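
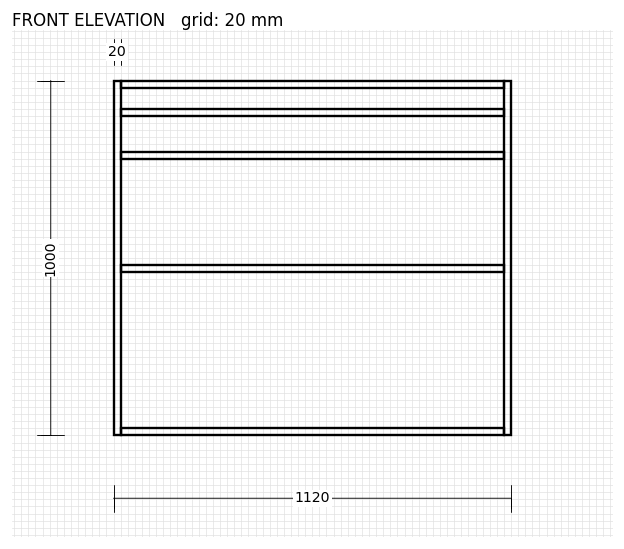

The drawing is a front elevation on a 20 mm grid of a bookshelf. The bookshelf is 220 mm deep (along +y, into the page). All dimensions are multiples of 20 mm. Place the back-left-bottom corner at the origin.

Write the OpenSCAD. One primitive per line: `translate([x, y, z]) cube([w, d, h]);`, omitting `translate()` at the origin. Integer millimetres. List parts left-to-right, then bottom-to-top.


cube([20, 220, 1000]);
translate([20, 0, 0]) cube([1080, 220, 20]);
translate([20, 0, 460]) cube([1080, 220, 20]);
translate([20, 0, 780]) cube([1080, 220, 20]);
translate([20, 0, 900]) cube([1080, 220, 20]);
translate([20, 0, 980]) cube([1080, 220, 20]);
translate([1100, 0, 0]) cube([20, 220, 1000]);


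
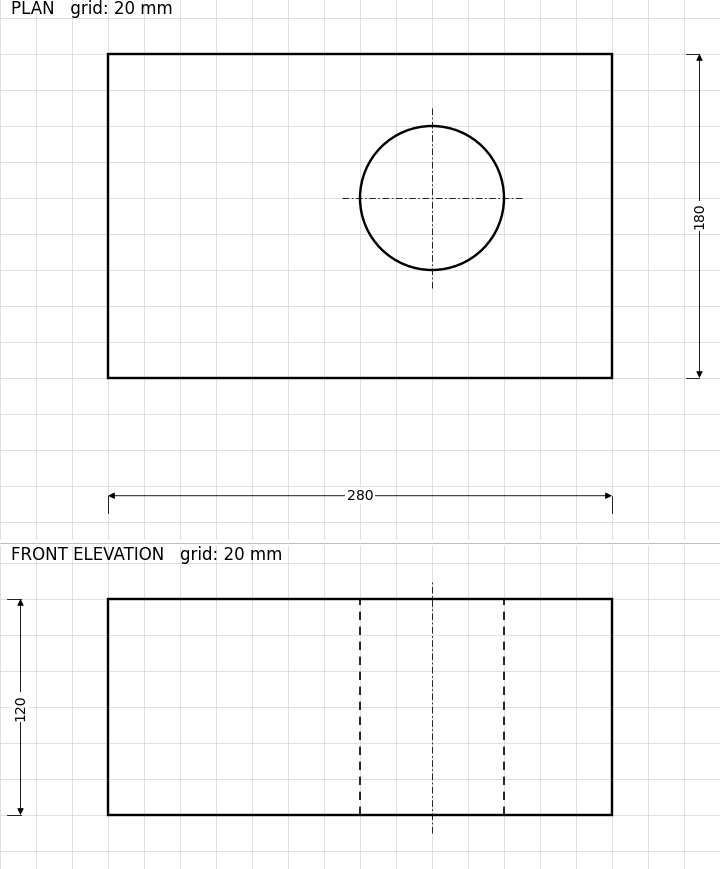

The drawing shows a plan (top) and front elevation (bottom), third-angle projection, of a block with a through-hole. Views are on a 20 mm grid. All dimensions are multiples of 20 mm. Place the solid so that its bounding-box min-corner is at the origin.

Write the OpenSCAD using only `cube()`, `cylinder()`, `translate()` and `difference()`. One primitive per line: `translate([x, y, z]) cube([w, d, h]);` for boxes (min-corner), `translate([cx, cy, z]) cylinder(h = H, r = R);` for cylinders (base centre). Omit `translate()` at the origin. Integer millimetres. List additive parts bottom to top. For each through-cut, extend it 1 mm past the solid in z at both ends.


difference() {
  cube([280, 180, 120]);
  translate([180, 100, -1]) cylinder(h = 122, r = 40);
}


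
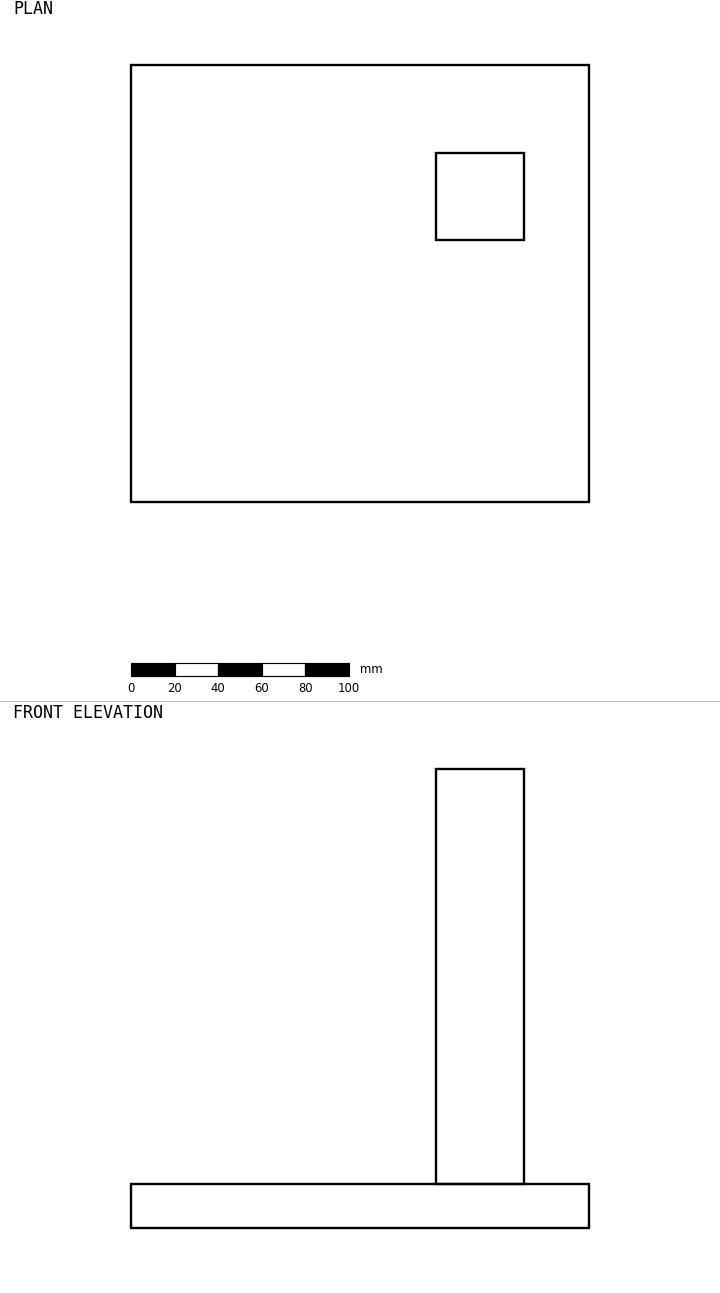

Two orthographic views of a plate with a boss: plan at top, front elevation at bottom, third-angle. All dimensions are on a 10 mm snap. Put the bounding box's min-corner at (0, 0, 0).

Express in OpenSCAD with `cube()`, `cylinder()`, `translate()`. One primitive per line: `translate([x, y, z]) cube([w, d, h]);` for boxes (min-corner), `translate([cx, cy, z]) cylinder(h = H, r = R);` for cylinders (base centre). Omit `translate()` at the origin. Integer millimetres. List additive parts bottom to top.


cube([210, 200, 20]);
translate([140, 120, 20]) cube([40, 40, 190]);


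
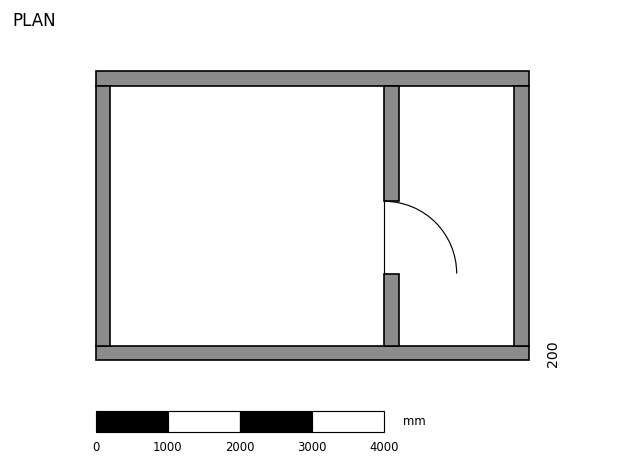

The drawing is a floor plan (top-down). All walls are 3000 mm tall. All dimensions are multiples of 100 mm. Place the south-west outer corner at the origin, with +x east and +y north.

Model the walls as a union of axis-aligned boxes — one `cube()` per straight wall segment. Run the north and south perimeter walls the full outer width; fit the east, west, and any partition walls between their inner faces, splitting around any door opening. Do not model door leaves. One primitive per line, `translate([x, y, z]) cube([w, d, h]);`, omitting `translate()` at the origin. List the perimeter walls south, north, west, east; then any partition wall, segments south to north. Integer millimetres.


cube([6000, 200, 3000]);
translate([0, 3800, 0]) cube([6000, 200, 3000]);
translate([0, 200, 0]) cube([200, 3600, 3000]);
translate([5800, 200, 0]) cube([200, 3600, 3000]);
translate([4000, 200, 0]) cube([200, 1000, 3000]);
translate([4000, 2200, 0]) cube([200, 1600, 3000]);


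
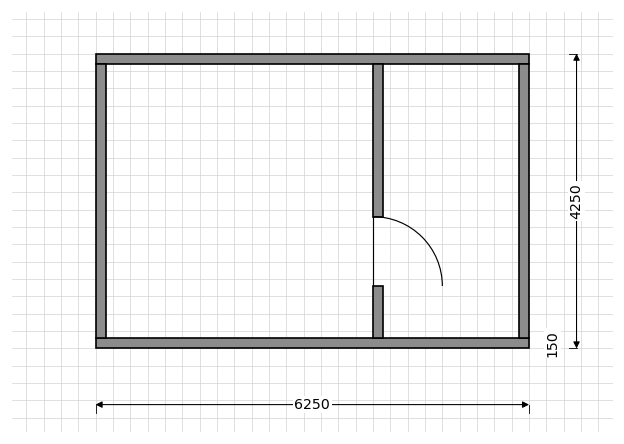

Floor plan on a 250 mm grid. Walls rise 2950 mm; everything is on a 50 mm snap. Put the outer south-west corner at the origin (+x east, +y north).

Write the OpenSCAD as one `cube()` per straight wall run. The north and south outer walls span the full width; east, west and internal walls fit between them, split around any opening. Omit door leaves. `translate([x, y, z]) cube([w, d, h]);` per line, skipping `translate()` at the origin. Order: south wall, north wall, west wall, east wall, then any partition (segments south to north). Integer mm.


cube([6250, 150, 2950]);
translate([0, 4100, 0]) cube([6250, 150, 2950]);
translate([0, 150, 0]) cube([150, 3950, 2950]);
translate([6100, 150, 0]) cube([150, 3950, 2950]);
translate([4000, 150, 0]) cube([150, 750, 2950]);
translate([4000, 1900, 0]) cube([150, 2200, 2950]);


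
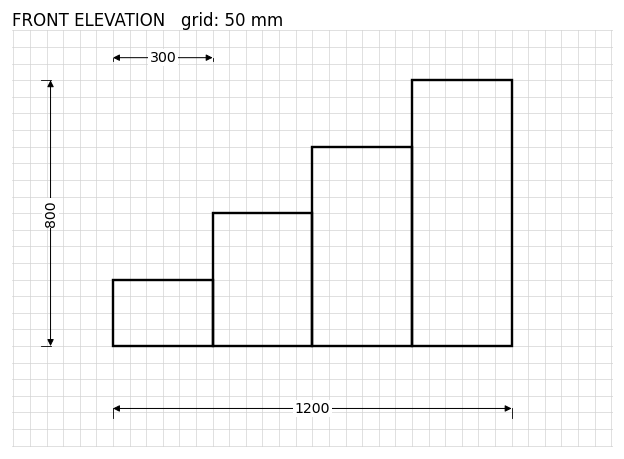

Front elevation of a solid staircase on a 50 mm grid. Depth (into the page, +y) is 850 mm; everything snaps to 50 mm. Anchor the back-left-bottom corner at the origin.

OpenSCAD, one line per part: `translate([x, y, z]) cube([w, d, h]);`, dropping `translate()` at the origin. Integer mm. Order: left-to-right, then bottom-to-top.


cube([300, 850, 200]);
translate([300, 0, 0]) cube([300, 850, 400]);
translate([600, 0, 0]) cube([300, 850, 600]);
translate([900, 0, 0]) cube([300, 850, 800]);


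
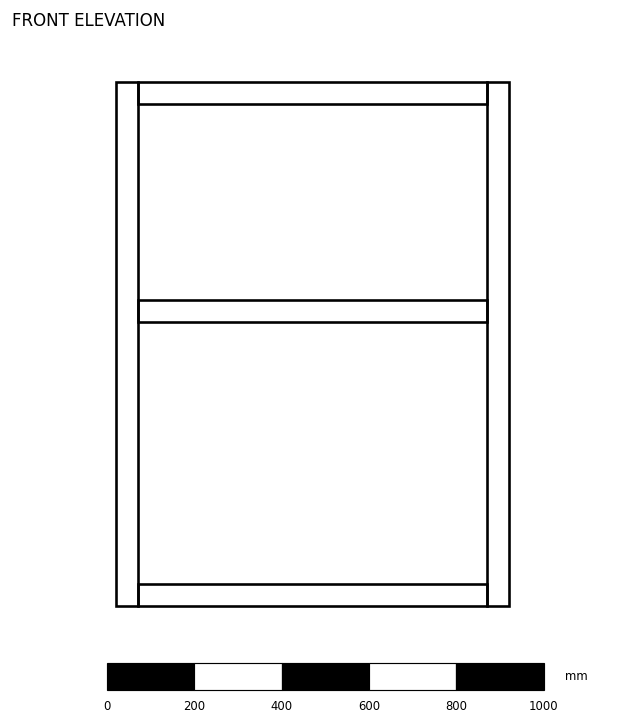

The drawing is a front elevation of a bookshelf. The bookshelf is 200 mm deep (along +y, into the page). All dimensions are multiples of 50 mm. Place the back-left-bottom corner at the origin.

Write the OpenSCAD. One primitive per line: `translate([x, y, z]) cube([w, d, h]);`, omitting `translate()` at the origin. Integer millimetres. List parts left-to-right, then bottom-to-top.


cube([50, 200, 1200]);
translate([50, 0, 0]) cube([800, 200, 50]);
translate([50, 0, 650]) cube([800, 200, 50]);
translate([50, 0, 1150]) cube([800, 200, 50]);
translate([850, 0, 0]) cube([50, 200, 1200]);


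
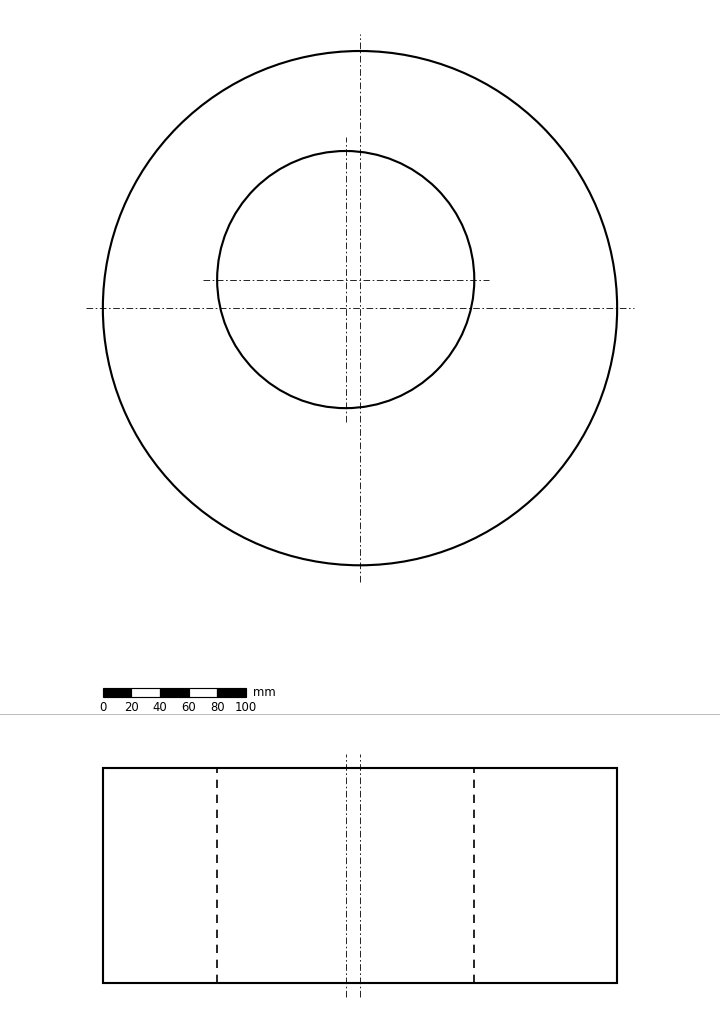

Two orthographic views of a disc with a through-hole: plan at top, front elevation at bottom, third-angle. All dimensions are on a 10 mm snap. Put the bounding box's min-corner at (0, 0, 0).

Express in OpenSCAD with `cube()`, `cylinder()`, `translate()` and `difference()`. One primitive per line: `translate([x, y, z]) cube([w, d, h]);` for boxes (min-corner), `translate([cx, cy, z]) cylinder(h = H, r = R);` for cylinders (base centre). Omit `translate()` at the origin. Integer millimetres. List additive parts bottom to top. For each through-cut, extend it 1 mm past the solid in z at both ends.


difference() {
  translate([180, 180, 0]) cylinder(h = 150, r = 180);
  translate([170, 200, -1]) cylinder(h = 152, r = 90);
}


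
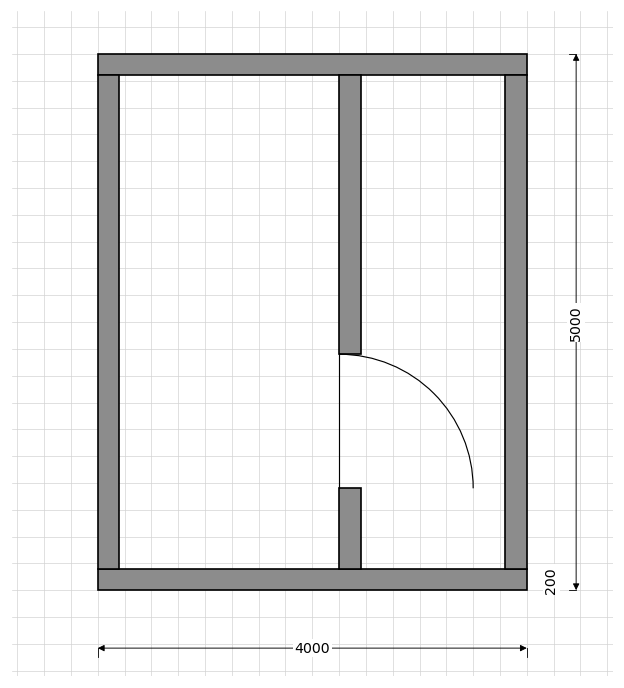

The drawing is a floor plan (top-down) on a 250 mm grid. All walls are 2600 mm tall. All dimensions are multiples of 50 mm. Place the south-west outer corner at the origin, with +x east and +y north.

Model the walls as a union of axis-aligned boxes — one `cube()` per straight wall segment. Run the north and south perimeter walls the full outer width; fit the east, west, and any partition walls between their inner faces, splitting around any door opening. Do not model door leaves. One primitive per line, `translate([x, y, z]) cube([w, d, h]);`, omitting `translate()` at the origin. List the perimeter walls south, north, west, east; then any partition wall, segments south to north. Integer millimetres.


cube([4000, 200, 2600]);
translate([0, 4800, 0]) cube([4000, 200, 2600]);
translate([0, 200, 0]) cube([200, 4600, 2600]);
translate([3800, 200, 0]) cube([200, 4600, 2600]);
translate([2250, 200, 0]) cube([200, 750, 2600]);
translate([2250, 2200, 0]) cube([200, 2600, 2600]);


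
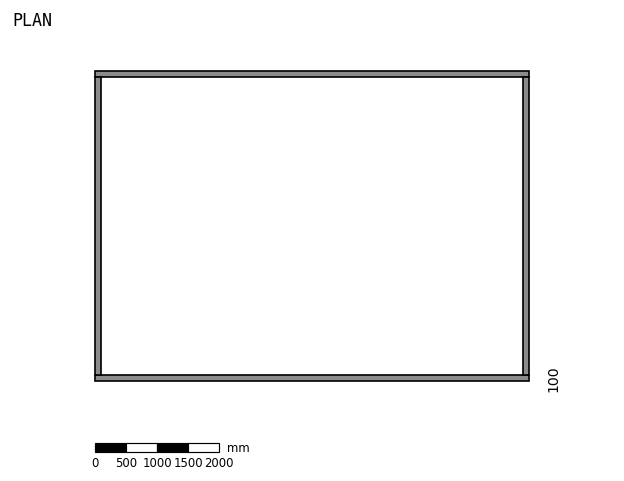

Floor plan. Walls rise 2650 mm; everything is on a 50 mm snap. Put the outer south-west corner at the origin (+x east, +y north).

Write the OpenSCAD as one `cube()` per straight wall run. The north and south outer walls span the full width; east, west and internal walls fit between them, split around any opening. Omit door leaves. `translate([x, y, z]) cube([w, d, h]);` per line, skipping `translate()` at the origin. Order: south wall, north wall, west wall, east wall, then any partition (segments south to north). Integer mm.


cube([7000, 100, 2650]);
translate([0, 4900, 0]) cube([7000, 100, 2650]);
translate([0, 100, 0]) cube([100, 4800, 2650]);
translate([6900, 100, 0]) cube([100, 4800, 2650]);


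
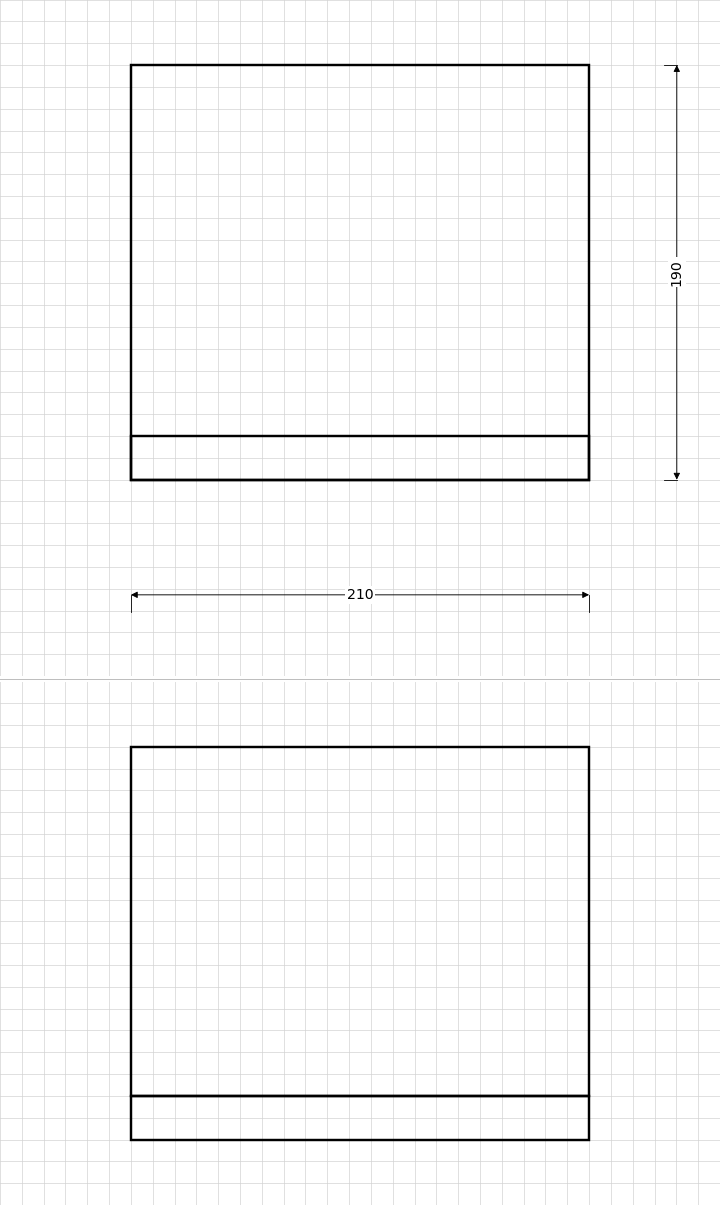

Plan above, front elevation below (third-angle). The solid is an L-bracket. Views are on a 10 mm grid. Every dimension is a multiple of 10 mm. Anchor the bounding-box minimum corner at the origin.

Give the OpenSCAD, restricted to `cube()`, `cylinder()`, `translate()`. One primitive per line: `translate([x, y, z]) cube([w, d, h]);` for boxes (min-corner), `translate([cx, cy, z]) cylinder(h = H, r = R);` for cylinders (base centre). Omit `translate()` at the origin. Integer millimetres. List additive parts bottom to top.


cube([210, 190, 20]);
translate([0, 0, 20]) cube([210, 20, 160]);


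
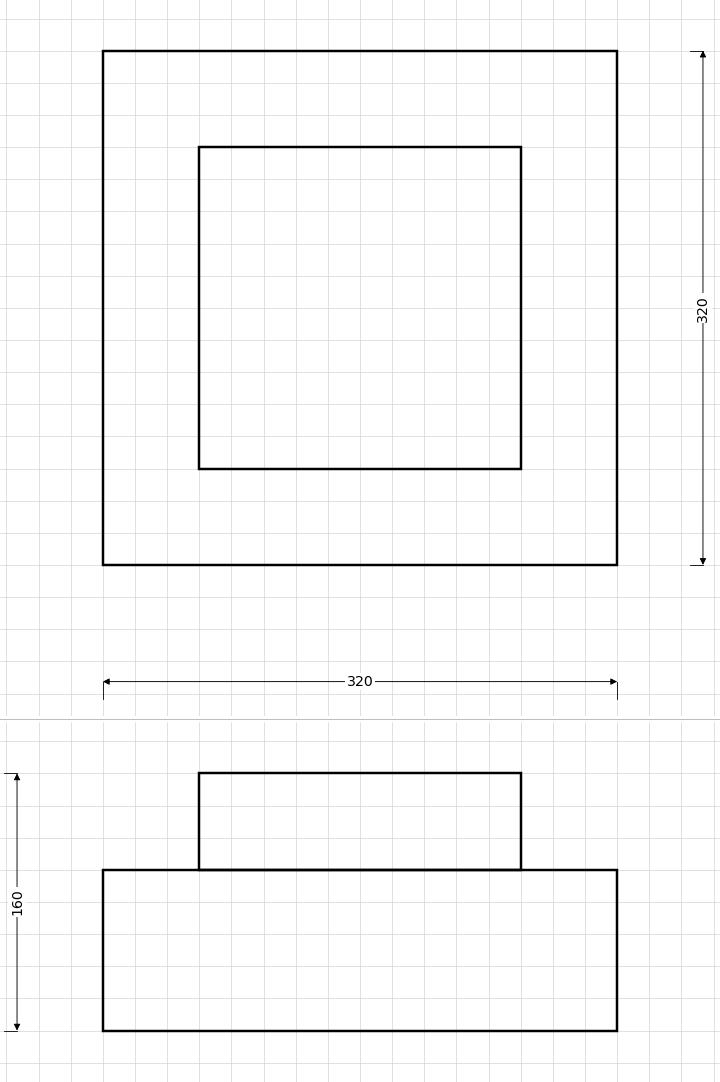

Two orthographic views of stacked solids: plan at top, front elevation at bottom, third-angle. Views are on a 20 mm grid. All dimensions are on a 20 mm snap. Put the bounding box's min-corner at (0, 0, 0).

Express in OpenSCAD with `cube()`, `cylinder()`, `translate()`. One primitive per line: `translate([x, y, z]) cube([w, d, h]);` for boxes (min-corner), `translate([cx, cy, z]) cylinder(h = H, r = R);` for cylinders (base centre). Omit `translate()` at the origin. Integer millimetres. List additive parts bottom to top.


cube([320, 320, 100]);
translate([60, 60, 100]) cube([200, 200, 60]);


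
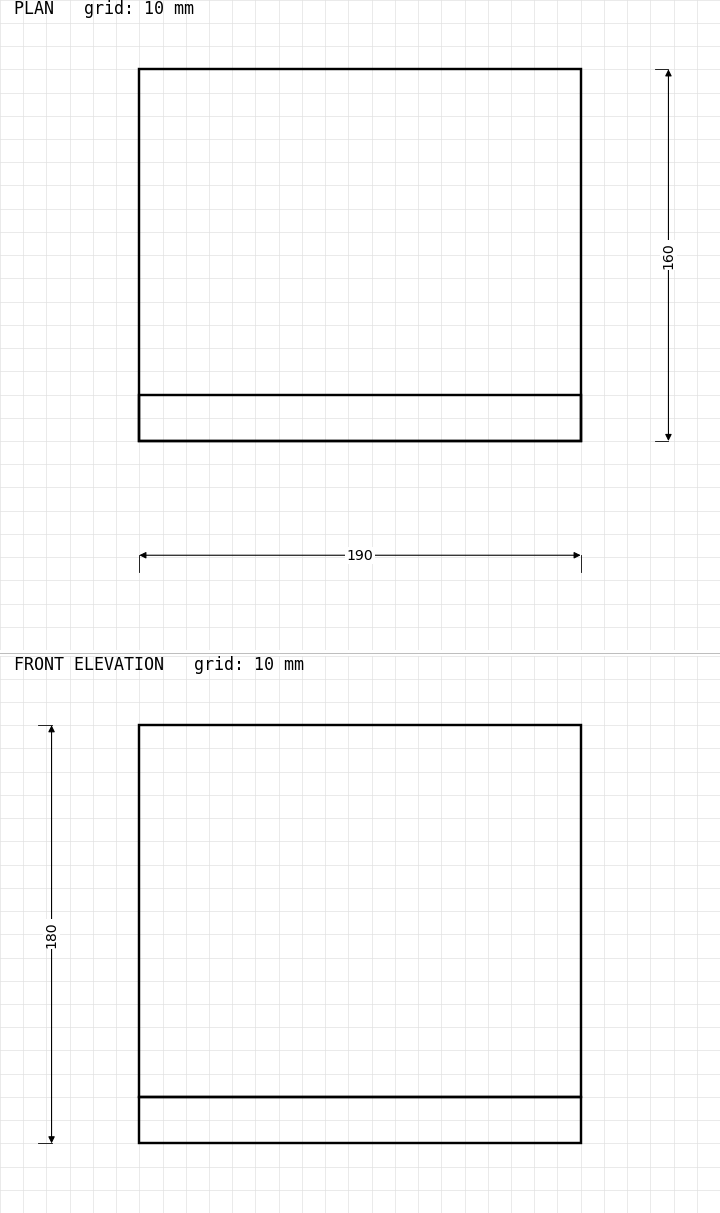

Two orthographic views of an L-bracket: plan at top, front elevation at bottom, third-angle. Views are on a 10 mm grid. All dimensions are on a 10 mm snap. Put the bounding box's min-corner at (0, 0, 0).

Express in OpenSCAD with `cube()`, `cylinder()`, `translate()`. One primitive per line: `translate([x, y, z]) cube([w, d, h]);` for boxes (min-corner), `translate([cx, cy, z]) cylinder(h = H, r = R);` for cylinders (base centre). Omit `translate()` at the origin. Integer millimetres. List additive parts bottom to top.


cube([190, 160, 20]);
translate([0, 0, 20]) cube([190, 20, 160]);


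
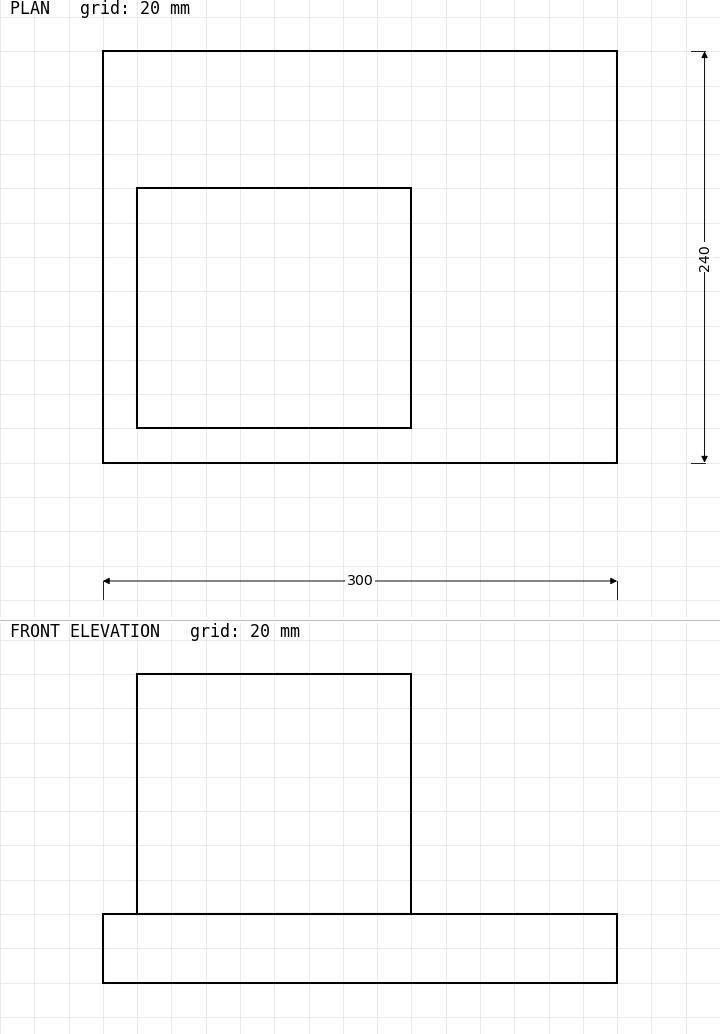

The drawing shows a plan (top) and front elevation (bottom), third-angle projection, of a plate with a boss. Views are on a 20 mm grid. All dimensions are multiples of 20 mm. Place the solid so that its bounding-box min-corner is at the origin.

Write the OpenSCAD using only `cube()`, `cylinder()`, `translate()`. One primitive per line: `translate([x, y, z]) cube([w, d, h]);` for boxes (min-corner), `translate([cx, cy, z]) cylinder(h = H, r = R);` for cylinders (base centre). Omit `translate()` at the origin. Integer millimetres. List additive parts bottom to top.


cube([300, 240, 40]);
translate([20, 20, 40]) cube([160, 140, 140]);


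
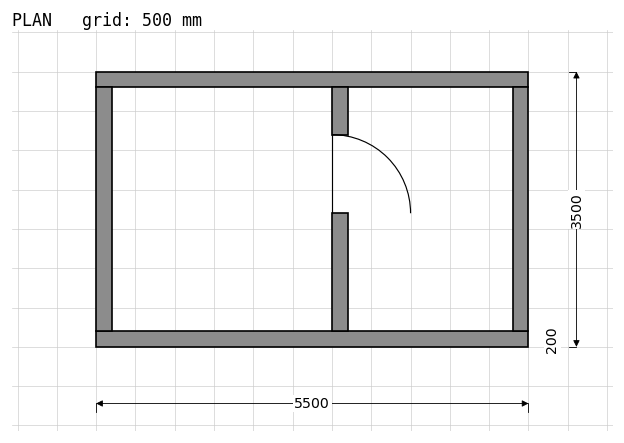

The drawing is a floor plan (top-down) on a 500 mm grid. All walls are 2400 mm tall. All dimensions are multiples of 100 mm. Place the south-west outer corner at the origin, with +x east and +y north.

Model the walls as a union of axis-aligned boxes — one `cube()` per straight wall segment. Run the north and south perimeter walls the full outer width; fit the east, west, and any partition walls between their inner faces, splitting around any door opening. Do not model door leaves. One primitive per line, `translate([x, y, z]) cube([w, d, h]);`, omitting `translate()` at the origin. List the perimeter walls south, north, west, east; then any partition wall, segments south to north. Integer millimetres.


cube([5500, 200, 2400]);
translate([0, 3300, 0]) cube([5500, 200, 2400]);
translate([0, 200, 0]) cube([200, 3100, 2400]);
translate([5300, 200, 0]) cube([200, 3100, 2400]);
translate([3000, 200, 0]) cube([200, 1500, 2400]);
translate([3000, 2700, 0]) cube([200, 600, 2400]);


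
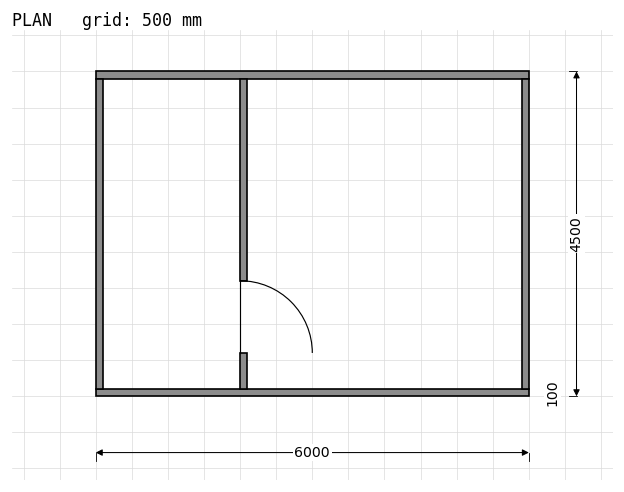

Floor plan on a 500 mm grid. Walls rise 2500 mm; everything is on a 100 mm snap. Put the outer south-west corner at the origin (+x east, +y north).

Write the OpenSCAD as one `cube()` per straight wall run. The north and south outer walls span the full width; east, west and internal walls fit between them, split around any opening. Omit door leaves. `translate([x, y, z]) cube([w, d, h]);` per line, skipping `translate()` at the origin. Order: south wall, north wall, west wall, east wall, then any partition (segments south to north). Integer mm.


cube([6000, 100, 2500]);
translate([0, 4400, 0]) cube([6000, 100, 2500]);
translate([0, 100, 0]) cube([100, 4300, 2500]);
translate([5900, 100, 0]) cube([100, 4300, 2500]);
translate([2000, 100, 0]) cube([100, 500, 2500]);
translate([2000, 1600, 0]) cube([100, 2800, 2500]);


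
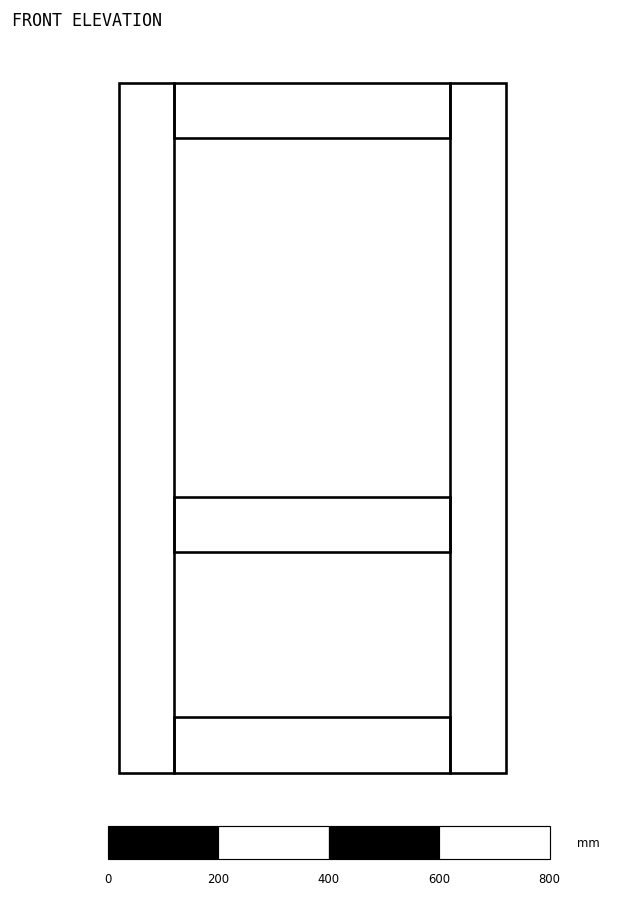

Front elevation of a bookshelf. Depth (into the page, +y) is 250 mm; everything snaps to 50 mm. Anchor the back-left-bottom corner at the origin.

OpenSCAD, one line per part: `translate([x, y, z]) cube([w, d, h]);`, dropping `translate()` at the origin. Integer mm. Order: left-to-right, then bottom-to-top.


cube([100, 250, 1250]);
translate([100, 0, 0]) cube([500, 250, 100]);
translate([100, 0, 400]) cube([500, 250, 100]);
translate([100, 0, 1150]) cube([500, 250, 100]);
translate([600, 0, 0]) cube([100, 250, 1250]);


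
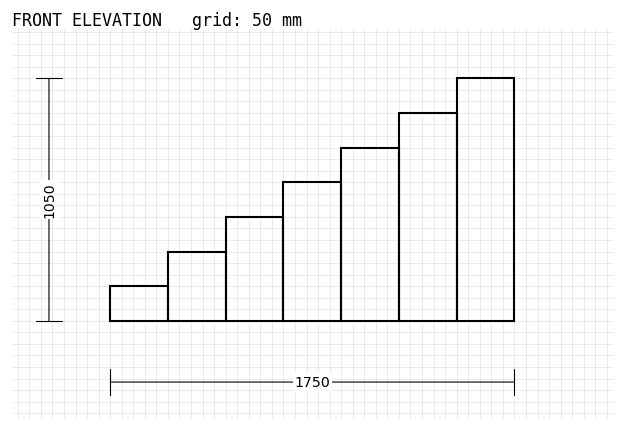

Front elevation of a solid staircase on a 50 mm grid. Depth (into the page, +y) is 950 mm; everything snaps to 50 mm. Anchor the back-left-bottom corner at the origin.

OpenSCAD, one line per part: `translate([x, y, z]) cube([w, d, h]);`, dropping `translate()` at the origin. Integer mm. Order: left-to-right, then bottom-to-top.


cube([250, 950, 150]);
translate([250, 0, 0]) cube([250, 950, 300]);
translate([500, 0, 0]) cube([250, 950, 450]);
translate([750, 0, 0]) cube([250, 950, 600]);
translate([1000, 0, 0]) cube([250, 950, 750]);
translate([1250, 0, 0]) cube([250, 950, 900]);
translate([1500, 0, 0]) cube([250, 950, 1050]);


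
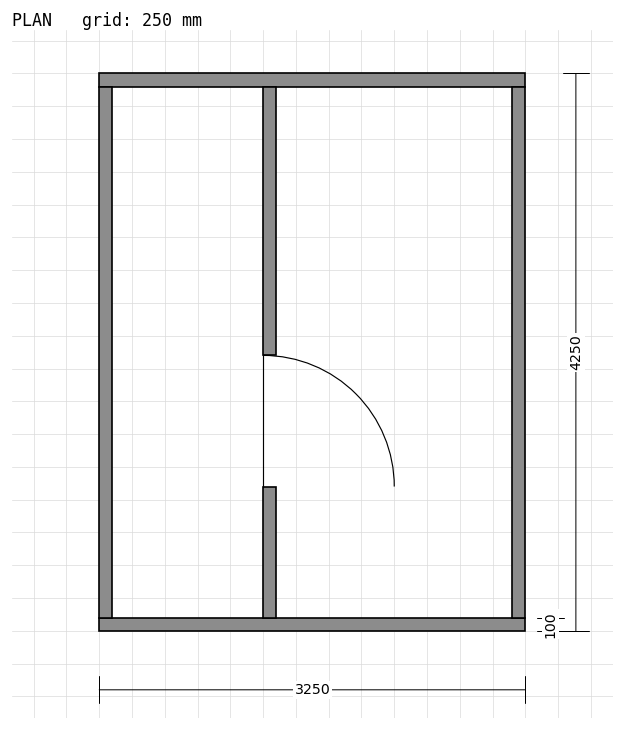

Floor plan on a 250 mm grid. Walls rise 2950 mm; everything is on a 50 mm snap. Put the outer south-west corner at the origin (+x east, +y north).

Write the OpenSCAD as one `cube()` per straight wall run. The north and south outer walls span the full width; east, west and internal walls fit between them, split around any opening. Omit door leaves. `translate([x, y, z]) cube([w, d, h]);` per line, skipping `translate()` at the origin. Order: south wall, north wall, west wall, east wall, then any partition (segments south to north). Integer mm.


cube([3250, 100, 2950]);
translate([0, 4150, 0]) cube([3250, 100, 2950]);
translate([0, 100, 0]) cube([100, 4050, 2950]);
translate([3150, 100, 0]) cube([100, 4050, 2950]);
translate([1250, 100, 0]) cube([100, 1000, 2950]);
translate([1250, 2100, 0]) cube([100, 2050, 2950]);


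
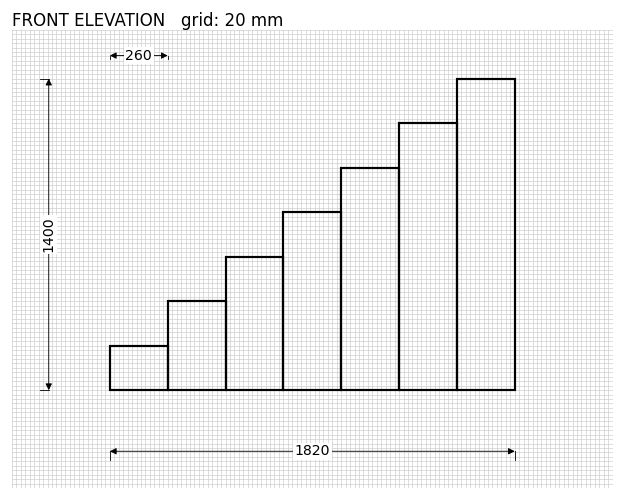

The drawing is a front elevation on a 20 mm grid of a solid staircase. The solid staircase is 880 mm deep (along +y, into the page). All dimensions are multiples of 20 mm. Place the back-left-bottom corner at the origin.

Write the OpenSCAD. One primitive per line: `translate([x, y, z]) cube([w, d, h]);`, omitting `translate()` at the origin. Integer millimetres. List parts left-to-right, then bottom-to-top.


cube([260, 880, 200]);
translate([260, 0, 0]) cube([260, 880, 400]);
translate([520, 0, 0]) cube([260, 880, 600]);
translate([780, 0, 0]) cube([260, 880, 800]);
translate([1040, 0, 0]) cube([260, 880, 1000]);
translate([1300, 0, 0]) cube([260, 880, 1200]);
translate([1560, 0, 0]) cube([260, 880, 1400]);


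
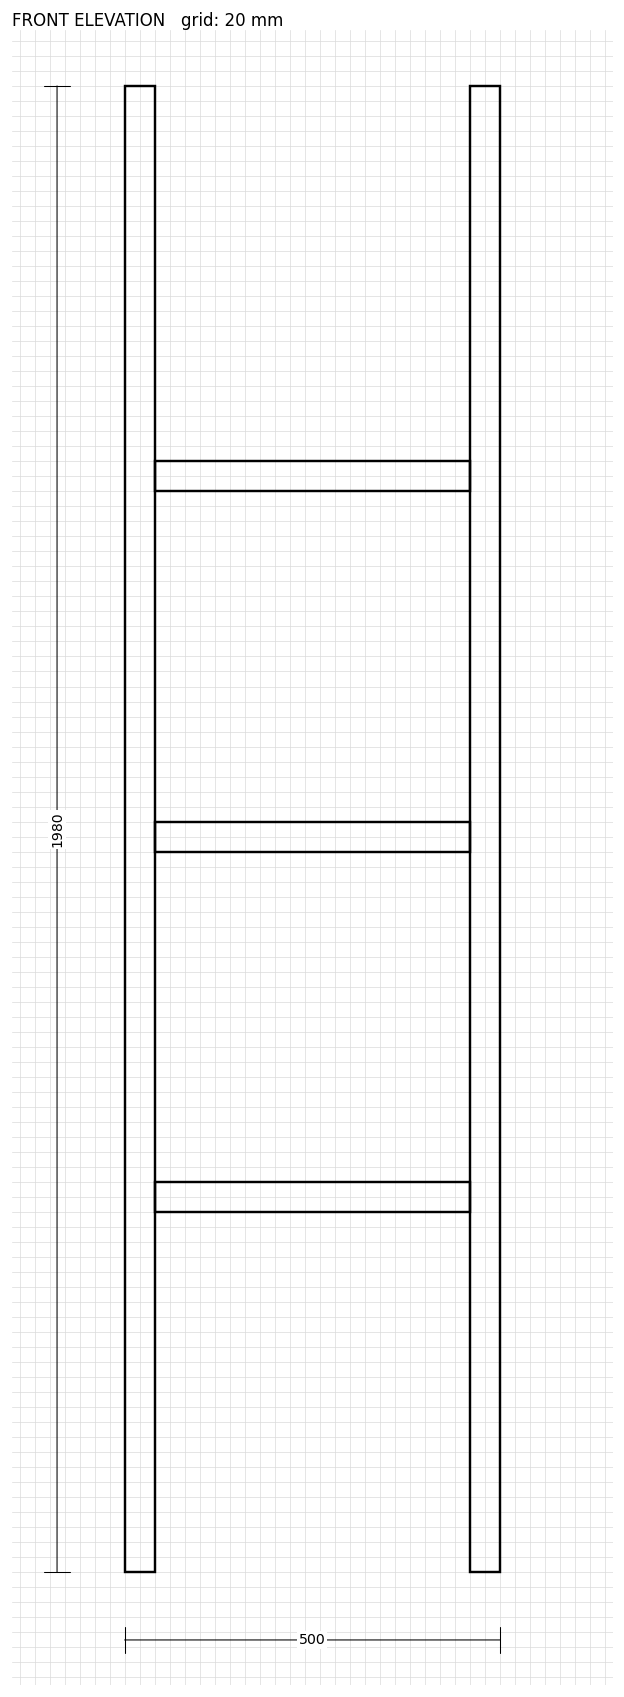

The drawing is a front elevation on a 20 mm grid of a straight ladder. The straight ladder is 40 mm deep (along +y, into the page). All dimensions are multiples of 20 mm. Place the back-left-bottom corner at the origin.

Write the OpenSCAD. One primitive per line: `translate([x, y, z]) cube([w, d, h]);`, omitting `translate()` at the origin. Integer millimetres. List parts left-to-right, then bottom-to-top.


cube([40, 40, 1980]);
translate([40, 0, 480]) cube([420, 40, 40]);
translate([40, 0, 960]) cube([420, 40, 40]);
translate([40, 0, 1440]) cube([420, 40, 40]);
translate([460, 0, 0]) cube([40, 40, 1980]);


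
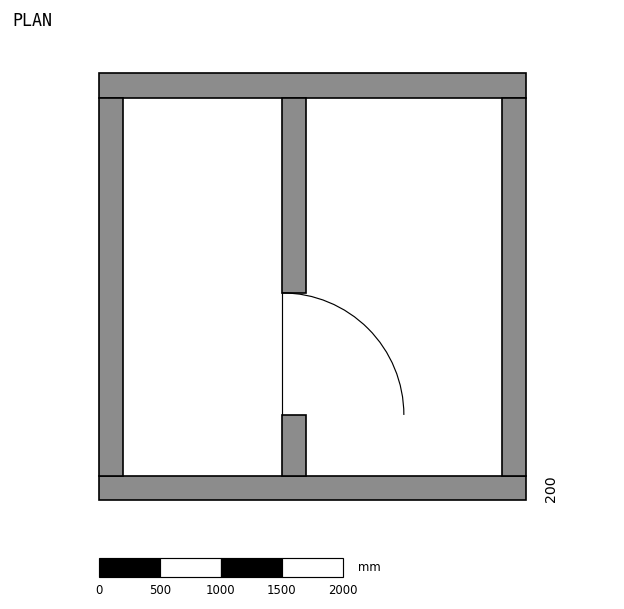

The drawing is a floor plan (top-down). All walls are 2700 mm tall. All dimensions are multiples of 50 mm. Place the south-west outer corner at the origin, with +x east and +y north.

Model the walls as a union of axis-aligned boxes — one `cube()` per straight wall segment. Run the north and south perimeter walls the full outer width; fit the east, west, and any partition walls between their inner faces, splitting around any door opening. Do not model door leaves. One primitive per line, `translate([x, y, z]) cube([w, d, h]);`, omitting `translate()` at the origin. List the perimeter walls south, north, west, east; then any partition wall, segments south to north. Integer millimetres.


cube([3500, 200, 2700]);
translate([0, 3300, 0]) cube([3500, 200, 2700]);
translate([0, 200, 0]) cube([200, 3100, 2700]);
translate([3300, 200, 0]) cube([200, 3100, 2700]);
translate([1500, 200, 0]) cube([200, 500, 2700]);
translate([1500, 1700, 0]) cube([200, 1600, 2700]);


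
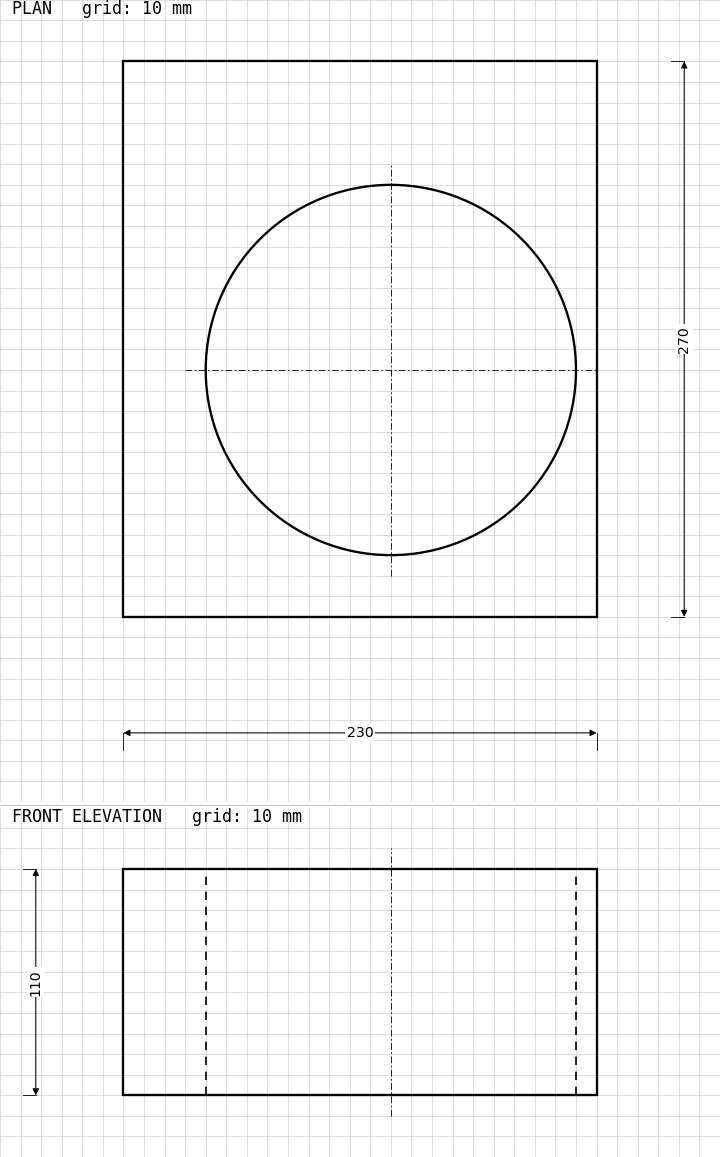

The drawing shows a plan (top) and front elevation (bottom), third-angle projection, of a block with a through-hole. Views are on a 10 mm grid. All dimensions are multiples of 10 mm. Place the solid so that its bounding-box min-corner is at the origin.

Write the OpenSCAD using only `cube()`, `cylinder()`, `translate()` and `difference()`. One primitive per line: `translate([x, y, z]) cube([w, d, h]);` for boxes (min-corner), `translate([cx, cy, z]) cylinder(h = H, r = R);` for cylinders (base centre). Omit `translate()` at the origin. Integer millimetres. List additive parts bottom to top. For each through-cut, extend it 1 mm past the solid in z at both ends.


difference() {
  cube([230, 270, 110]);
  translate([130, 120, -1]) cylinder(h = 112, r = 90);
}


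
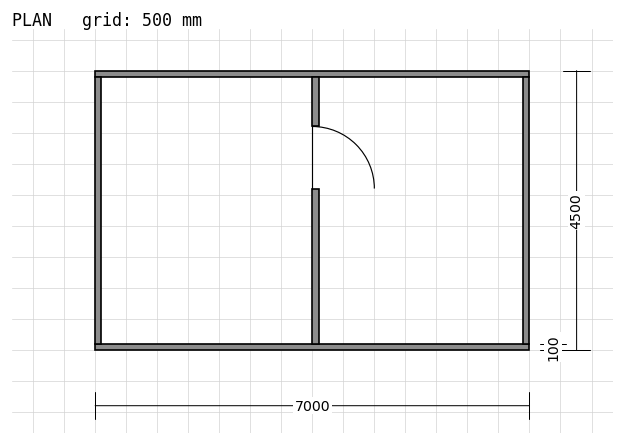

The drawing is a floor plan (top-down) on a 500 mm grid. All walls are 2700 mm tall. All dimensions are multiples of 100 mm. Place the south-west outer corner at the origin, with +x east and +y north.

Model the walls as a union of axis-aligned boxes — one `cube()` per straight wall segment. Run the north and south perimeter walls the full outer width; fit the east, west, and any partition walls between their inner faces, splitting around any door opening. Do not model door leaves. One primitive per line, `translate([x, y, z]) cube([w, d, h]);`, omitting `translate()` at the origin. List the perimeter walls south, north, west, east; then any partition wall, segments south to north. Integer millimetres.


cube([7000, 100, 2700]);
translate([0, 4400, 0]) cube([7000, 100, 2700]);
translate([0, 100, 0]) cube([100, 4300, 2700]);
translate([6900, 100, 0]) cube([100, 4300, 2700]);
translate([3500, 100, 0]) cube([100, 2500, 2700]);
translate([3500, 3600, 0]) cube([100, 800, 2700]);


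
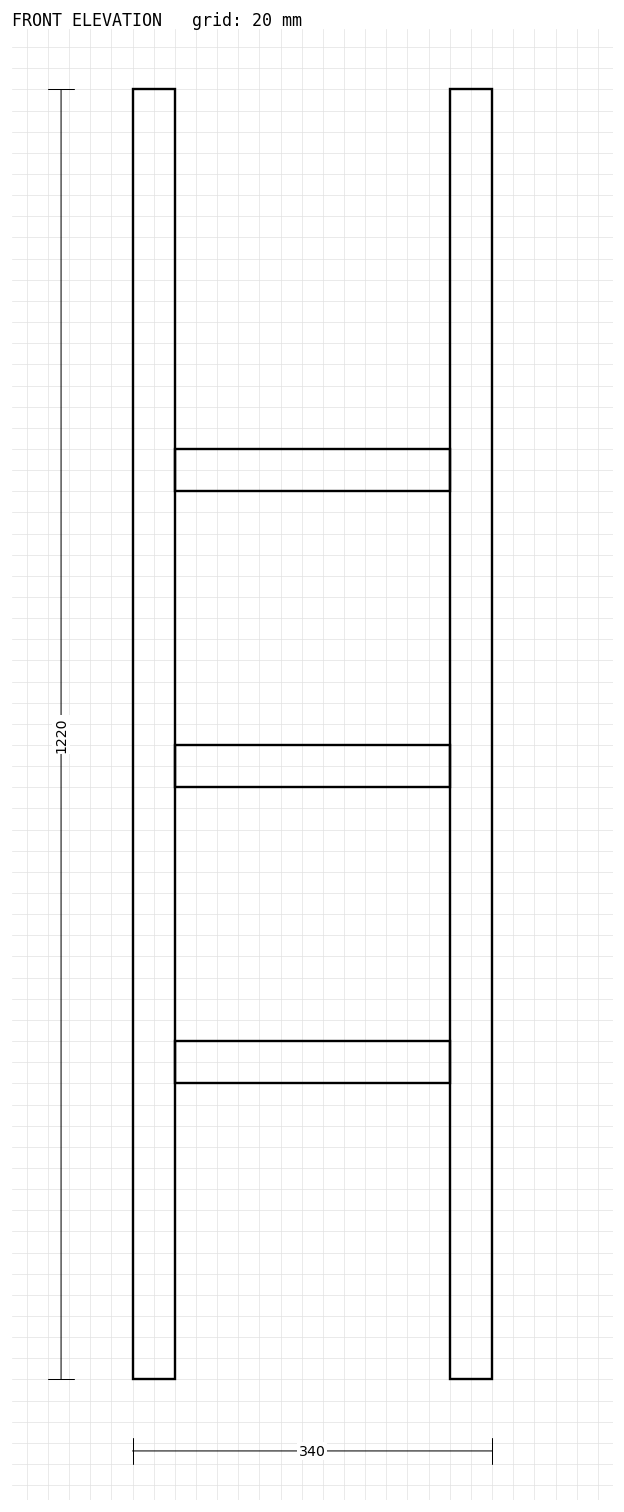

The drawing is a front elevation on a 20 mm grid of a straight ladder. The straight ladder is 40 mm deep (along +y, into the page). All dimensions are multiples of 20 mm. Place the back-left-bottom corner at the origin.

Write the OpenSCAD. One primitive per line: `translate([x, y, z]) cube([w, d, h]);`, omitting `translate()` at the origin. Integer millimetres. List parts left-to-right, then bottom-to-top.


cube([40, 40, 1220]);
translate([40, 0, 280]) cube([260, 40, 40]);
translate([40, 0, 560]) cube([260, 40, 40]);
translate([40, 0, 840]) cube([260, 40, 40]);
translate([300, 0, 0]) cube([40, 40, 1220]);


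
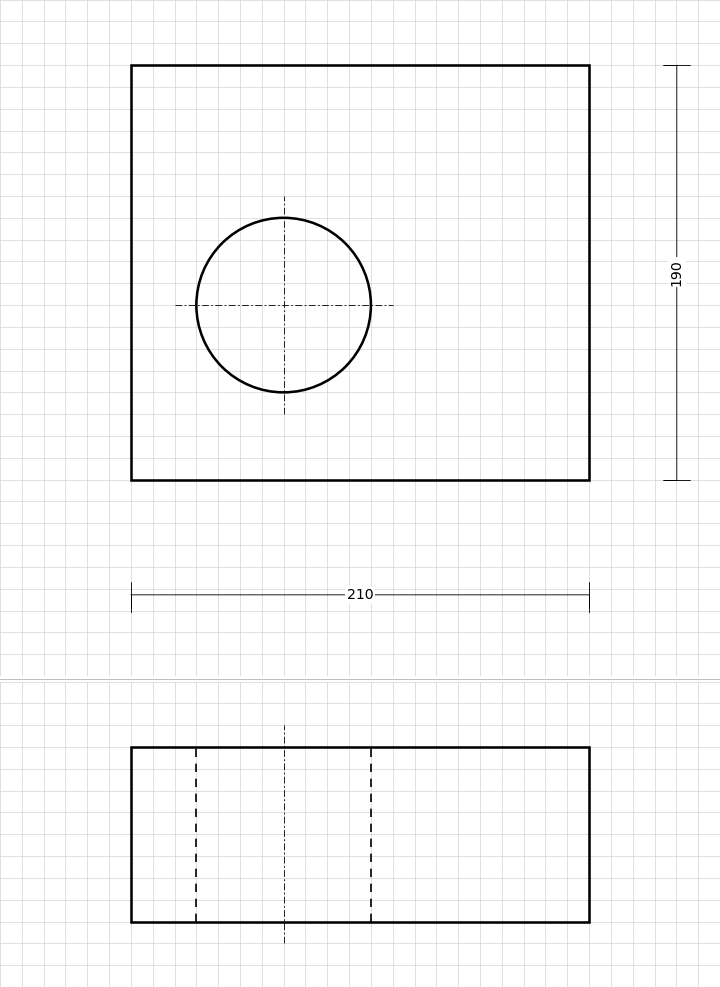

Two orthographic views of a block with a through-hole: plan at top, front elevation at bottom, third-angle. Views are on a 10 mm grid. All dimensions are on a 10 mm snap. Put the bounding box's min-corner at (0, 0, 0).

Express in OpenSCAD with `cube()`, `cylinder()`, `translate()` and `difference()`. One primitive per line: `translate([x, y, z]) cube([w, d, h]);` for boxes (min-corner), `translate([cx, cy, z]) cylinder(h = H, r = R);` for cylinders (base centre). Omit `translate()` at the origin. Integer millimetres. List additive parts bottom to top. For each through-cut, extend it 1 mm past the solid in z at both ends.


difference() {
  cube([210, 190, 80]);
  translate([70, 80, -1]) cylinder(h = 82, r = 40);
}


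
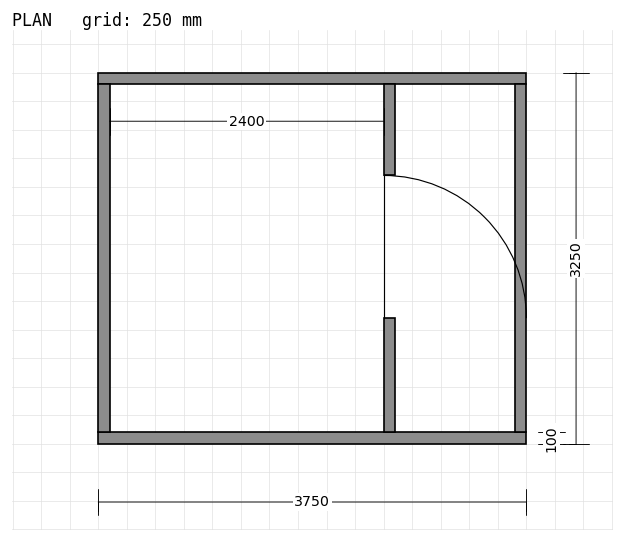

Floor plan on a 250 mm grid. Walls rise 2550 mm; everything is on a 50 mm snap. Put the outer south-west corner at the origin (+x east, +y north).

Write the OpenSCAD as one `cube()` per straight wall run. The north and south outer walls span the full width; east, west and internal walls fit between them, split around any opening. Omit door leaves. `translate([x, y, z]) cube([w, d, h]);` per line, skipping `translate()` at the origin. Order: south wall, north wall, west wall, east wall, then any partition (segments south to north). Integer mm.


cube([3750, 100, 2550]);
translate([0, 3150, 0]) cube([3750, 100, 2550]);
translate([0, 100, 0]) cube([100, 3050, 2550]);
translate([3650, 100, 0]) cube([100, 3050, 2550]);
translate([2500, 100, 0]) cube([100, 1000, 2550]);
translate([2500, 2350, 0]) cube([100, 800, 2550]);


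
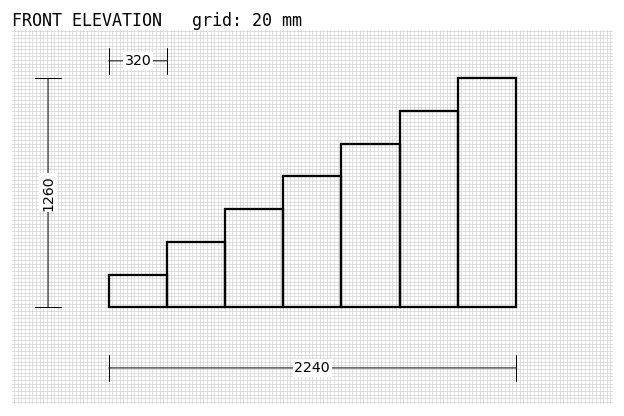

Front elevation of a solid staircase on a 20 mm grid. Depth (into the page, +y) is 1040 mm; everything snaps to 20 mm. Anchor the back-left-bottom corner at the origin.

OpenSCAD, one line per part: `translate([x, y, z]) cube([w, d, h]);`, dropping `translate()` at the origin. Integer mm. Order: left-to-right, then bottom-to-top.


cube([320, 1040, 180]);
translate([320, 0, 0]) cube([320, 1040, 360]);
translate([640, 0, 0]) cube([320, 1040, 540]);
translate([960, 0, 0]) cube([320, 1040, 720]);
translate([1280, 0, 0]) cube([320, 1040, 900]);
translate([1600, 0, 0]) cube([320, 1040, 1080]);
translate([1920, 0, 0]) cube([320, 1040, 1260]);


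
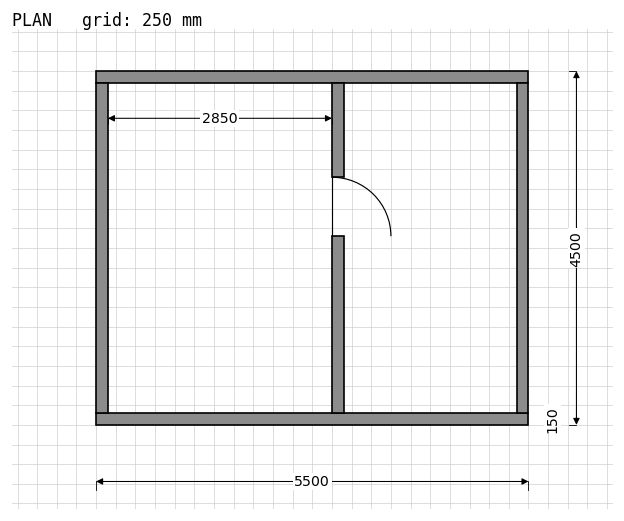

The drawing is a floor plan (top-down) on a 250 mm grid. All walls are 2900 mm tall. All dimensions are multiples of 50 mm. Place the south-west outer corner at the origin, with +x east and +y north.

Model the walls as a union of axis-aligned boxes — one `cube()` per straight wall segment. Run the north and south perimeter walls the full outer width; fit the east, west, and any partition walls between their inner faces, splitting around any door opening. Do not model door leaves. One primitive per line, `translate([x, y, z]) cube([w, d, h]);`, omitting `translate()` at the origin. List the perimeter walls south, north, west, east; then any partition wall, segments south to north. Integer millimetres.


cube([5500, 150, 2900]);
translate([0, 4350, 0]) cube([5500, 150, 2900]);
translate([0, 150, 0]) cube([150, 4200, 2900]);
translate([5350, 150, 0]) cube([150, 4200, 2900]);
translate([3000, 150, 0]) cube([150, 2250, 2900]);
translate([3000, 3150, 0]) cube([150, 1200, 2900]);


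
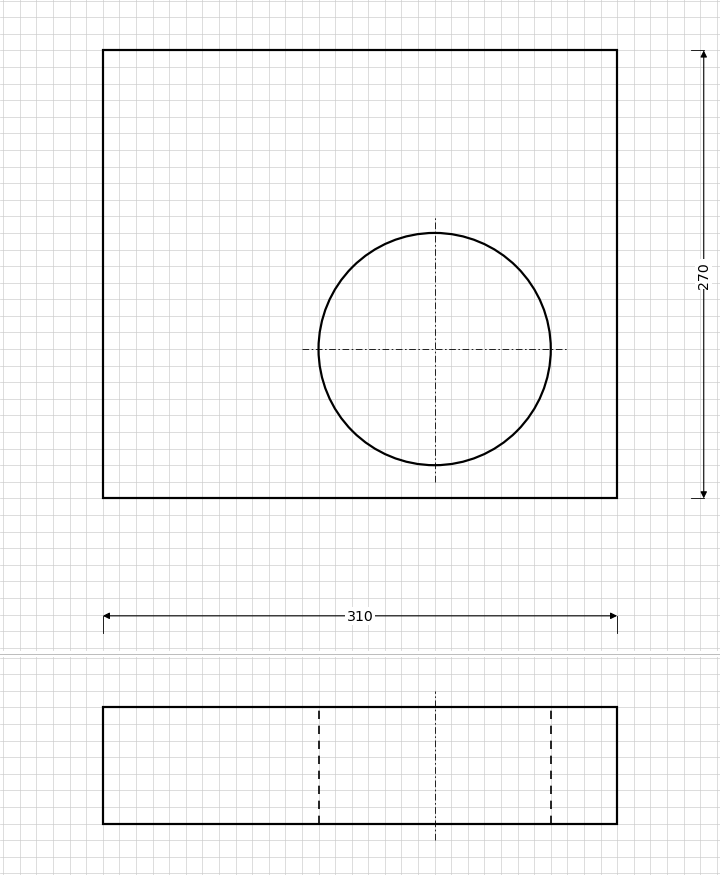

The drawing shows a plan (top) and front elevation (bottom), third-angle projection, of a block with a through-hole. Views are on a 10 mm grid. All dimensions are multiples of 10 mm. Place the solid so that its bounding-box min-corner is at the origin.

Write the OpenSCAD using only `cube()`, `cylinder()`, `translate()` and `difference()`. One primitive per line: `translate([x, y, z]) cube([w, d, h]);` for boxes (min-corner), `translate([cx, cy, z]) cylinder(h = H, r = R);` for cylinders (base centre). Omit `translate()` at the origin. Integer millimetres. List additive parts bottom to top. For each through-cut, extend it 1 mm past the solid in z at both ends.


difference() {
  cube([310, 270, 70]);
  translate([200, 90, -1]) cylinder(h = 72, r = 70);
}


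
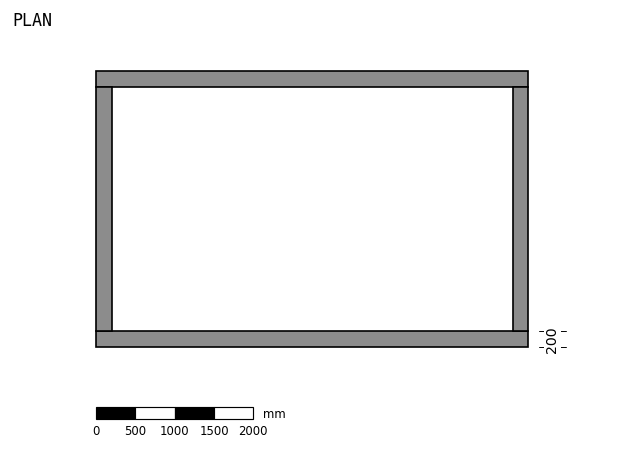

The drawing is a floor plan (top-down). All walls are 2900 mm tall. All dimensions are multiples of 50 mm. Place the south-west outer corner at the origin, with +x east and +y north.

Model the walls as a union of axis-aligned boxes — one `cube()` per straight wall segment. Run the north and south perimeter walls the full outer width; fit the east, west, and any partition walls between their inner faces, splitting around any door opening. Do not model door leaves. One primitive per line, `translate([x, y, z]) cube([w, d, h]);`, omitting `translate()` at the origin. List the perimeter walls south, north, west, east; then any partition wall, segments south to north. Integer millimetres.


cube([5500, 200, 2900]);
translate([0, 3300, 0]) cube([5500, 200, 2900]);
translate([0, 200, 0]) cube([200, 3100, 2900]);
translate([5300, 200, 0]) cube([200, 3100, 2900]);


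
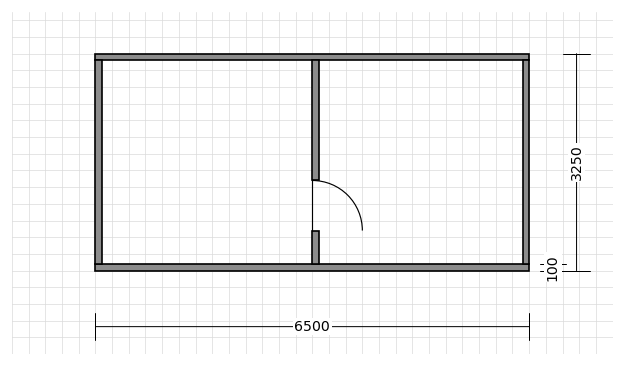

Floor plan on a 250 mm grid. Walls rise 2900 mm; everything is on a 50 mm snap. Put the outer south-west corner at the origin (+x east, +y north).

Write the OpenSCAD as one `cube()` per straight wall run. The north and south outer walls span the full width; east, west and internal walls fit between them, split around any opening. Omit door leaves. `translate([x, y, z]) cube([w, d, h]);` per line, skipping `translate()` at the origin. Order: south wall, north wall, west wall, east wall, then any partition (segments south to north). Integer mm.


cube([6500, 100, 2900]);
translate([0, 3150, 0]) cube([6500, 100, 2900]);
translate([0, 100, 0]) cube([100, 3050, 2900]);
translate([6400, 100, 0]) cube([100, 3050, 2900]);
translate([3250, 100, 0]) cube([100, 500, 2900]);
translate([3250, 1350, 0]) cube([100, 1800, 2900]);


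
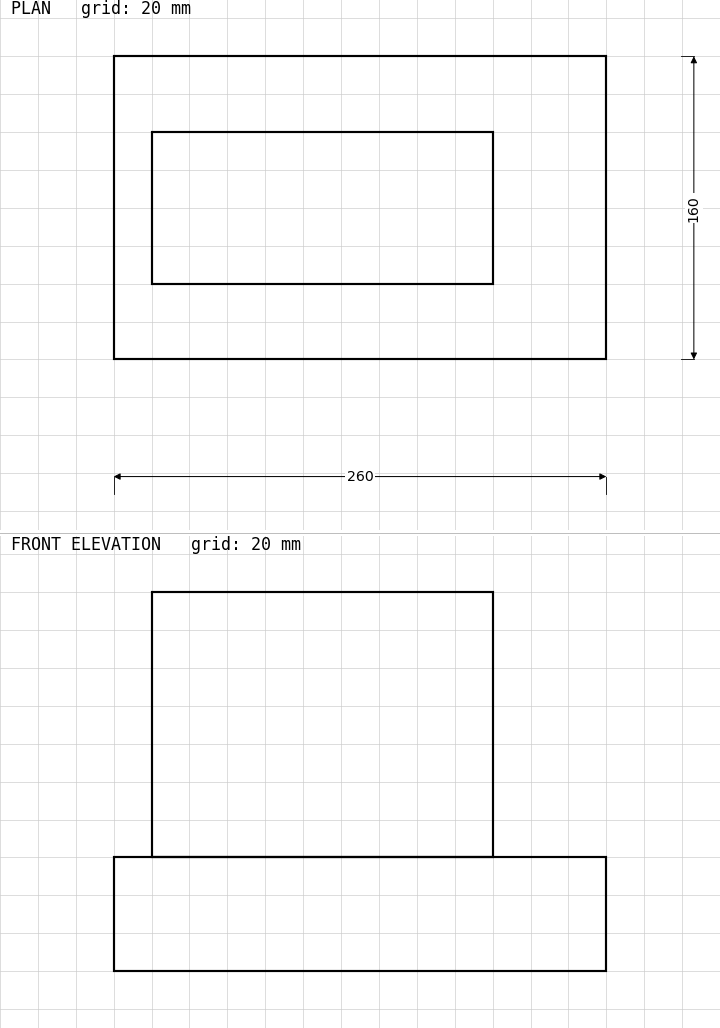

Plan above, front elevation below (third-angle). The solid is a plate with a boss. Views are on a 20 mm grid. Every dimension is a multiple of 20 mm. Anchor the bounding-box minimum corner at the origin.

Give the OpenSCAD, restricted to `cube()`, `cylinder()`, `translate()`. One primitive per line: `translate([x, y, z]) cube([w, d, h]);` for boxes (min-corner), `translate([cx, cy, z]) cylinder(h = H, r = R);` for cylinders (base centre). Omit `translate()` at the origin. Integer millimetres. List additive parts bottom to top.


cube([260, 160, 60]);
translate([20, 40, 60]) cube([180, 80, 140]);


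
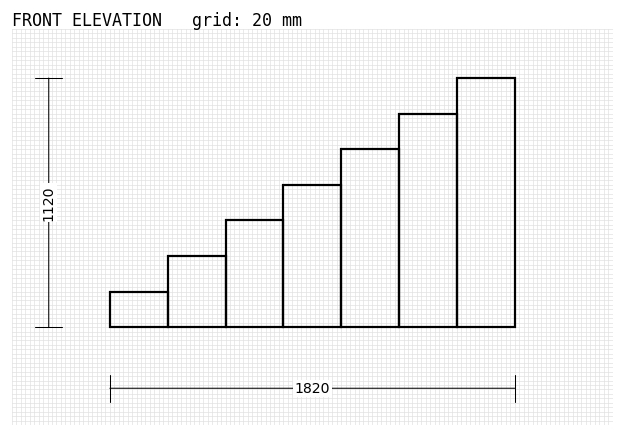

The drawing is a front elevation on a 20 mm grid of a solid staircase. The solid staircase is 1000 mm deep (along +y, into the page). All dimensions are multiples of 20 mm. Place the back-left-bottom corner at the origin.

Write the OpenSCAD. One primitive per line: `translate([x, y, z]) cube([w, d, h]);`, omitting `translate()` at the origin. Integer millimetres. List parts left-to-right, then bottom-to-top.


cube([260, 1000, 160]);
translate([260, 0, 0]) cube([260, 1000, 320]);
translate([520, 0, 0]) cube([260, 1000, 480]);
translate([780, 0, 0]) cube([260, 1000, 640]);
translate([1040, 0, 0]) cube([260, 1000, 800]);
translate([1300, 0, 0]) cube([260, 1000, 960]);
translate([1560, 0, 0]) cube([260, 1000, 1120]);


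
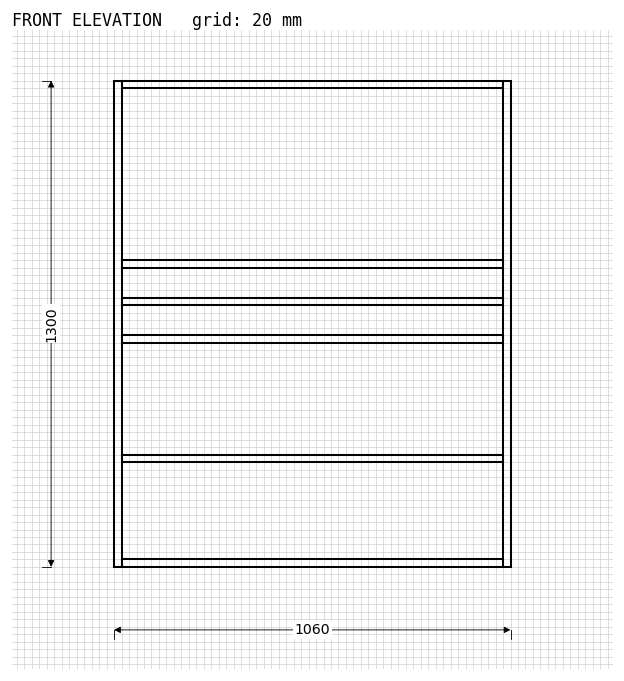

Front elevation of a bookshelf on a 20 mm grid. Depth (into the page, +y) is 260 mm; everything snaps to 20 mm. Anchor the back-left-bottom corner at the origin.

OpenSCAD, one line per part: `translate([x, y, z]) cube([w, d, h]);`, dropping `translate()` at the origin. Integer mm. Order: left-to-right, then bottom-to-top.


cube([20, 260, 1300]);
translate([20, 0, 0]) cube([1020, 260, 20]);
translate([20, 0, 280]) cube([1020, 260, 20]);
translate([20, 0, 600]) cube([1020, 260, 20]);
translate([20, 0, 700]) cube([1020, 260, 20]);
translate([20, 0, 800]) cube([1020, 260, 20]);
translate([20, 0, 1280]) cube([1020, 260, 20]);
translate([1040, 0, 0]) cube([20, 260, 1300]);


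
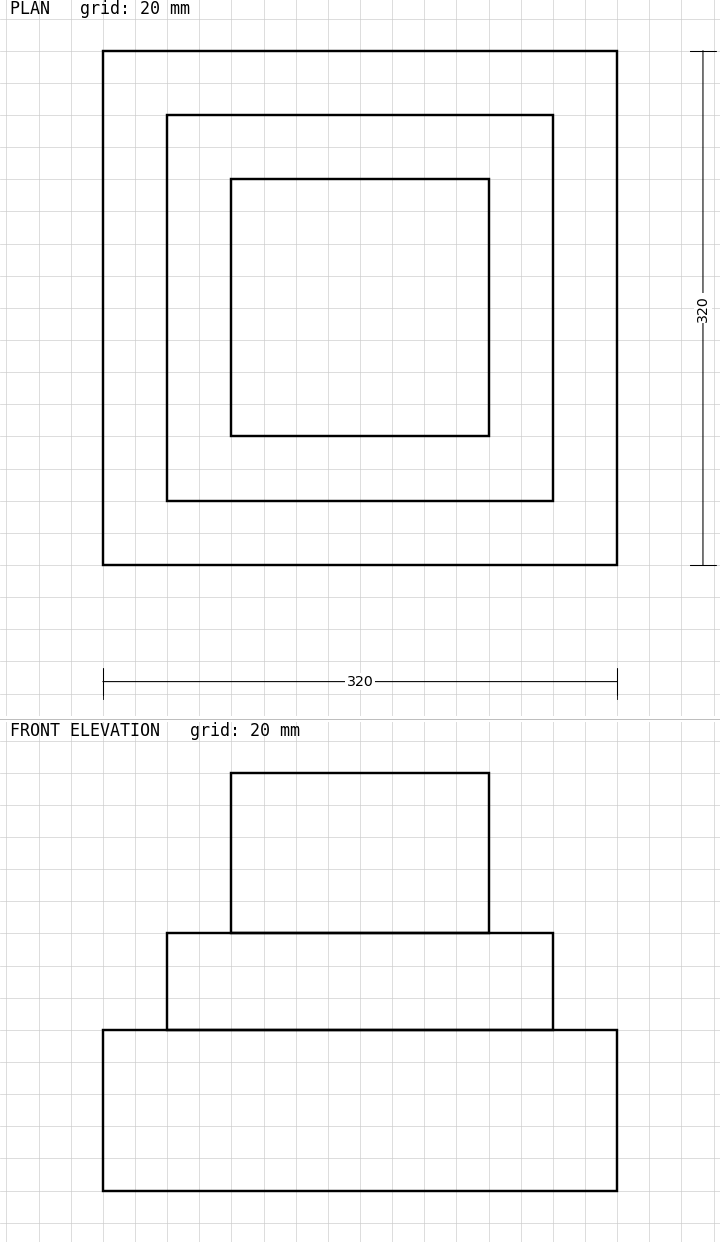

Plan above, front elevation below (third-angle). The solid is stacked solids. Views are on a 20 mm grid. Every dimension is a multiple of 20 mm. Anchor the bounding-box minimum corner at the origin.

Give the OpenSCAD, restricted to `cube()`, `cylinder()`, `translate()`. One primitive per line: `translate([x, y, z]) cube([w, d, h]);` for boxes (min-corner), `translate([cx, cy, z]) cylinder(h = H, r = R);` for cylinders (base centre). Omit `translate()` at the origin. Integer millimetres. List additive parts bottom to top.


cube([320, 320, 100]);
translate([40, 40, 100]) cube([240, 240, 60]);
translate([80, 80, 160]) cube([160, 160, 100]);


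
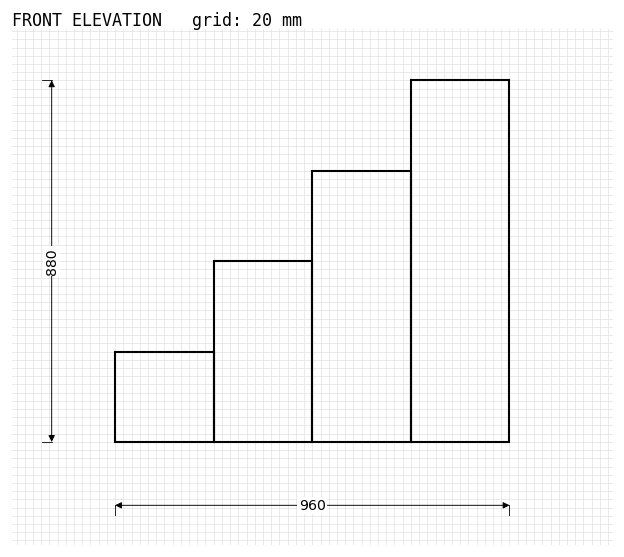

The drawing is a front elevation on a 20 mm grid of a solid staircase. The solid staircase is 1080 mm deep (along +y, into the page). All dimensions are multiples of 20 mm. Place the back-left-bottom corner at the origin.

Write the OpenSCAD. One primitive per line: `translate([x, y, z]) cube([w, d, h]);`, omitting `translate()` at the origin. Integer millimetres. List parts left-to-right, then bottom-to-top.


cube([240, 1080, 220]);
translate([240, 0, 0]) cube([240, 1080, 440]);
translate([480, 0, 0]) cube([240, 1080, 660]);
translate([720, 0, 0]) cube([240, 1080, 880]);


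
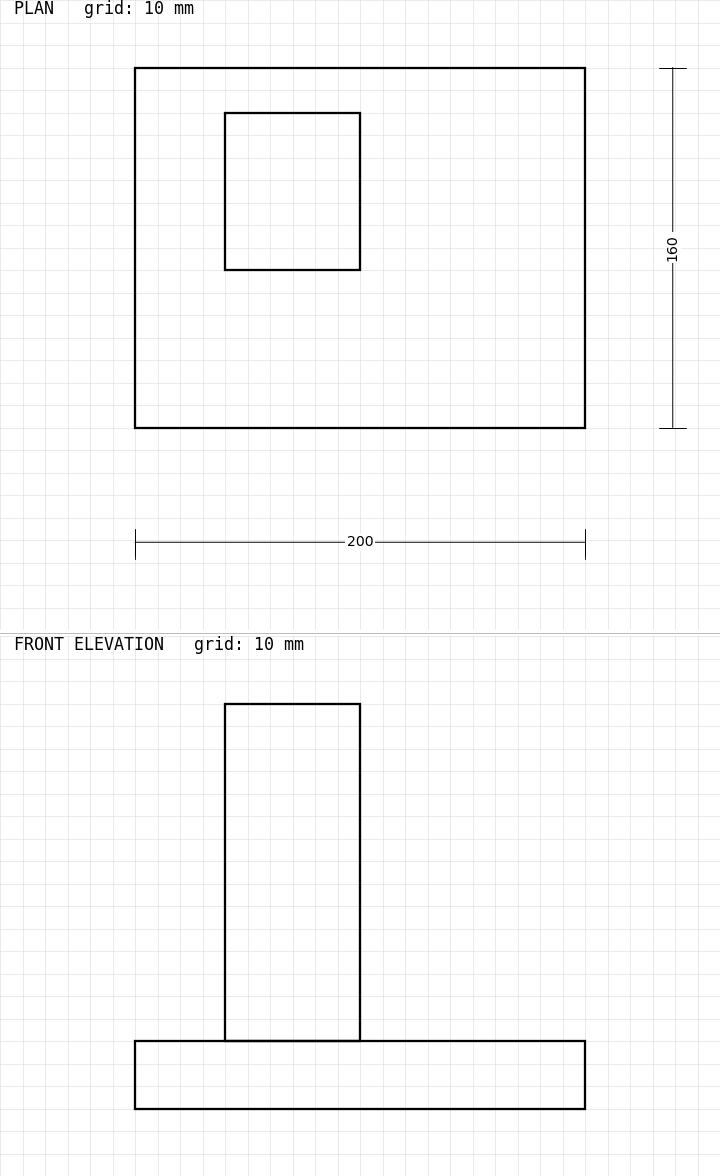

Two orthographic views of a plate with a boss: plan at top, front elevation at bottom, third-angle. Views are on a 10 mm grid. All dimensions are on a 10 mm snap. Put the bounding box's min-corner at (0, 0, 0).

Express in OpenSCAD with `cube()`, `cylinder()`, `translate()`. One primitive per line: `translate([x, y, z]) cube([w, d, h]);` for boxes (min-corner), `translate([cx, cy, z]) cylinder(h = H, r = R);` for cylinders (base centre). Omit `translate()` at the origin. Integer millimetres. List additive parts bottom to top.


cube([200, 160, 30]);
translate([40, 70, 30]) cube([60, 70, 150]);


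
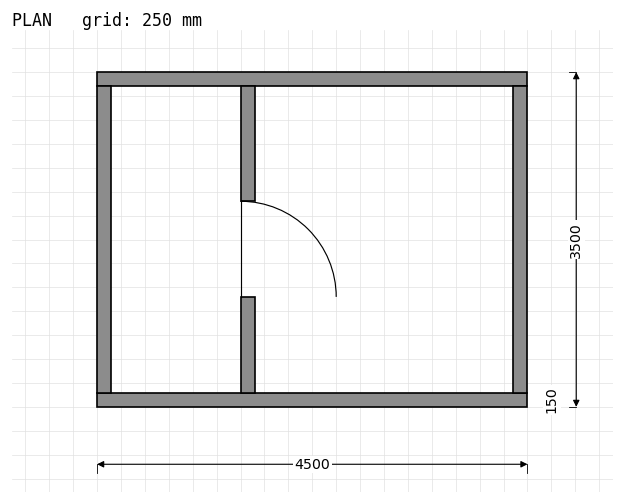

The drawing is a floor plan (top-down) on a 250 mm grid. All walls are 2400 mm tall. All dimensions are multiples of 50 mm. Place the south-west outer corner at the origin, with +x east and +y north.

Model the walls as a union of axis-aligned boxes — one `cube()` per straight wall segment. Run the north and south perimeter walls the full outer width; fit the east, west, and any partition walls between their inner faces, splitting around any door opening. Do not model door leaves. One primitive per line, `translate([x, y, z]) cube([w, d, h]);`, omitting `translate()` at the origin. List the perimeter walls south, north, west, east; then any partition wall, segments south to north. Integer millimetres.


cube([4500, 150, 2400]);
translate([0, 3350, 0]) cube([4500, 150, 2400]);
translate([0, 150, 0]) cube([150, 3200, 2400]);
translate([4350, 150, 0]) cube([150, 3200, 2400]);
translate([1500, 150, 0]) cube([150, 1000, 2400]);
translate([1500, 2150, 0]) cube([150, 1200, 2400]);


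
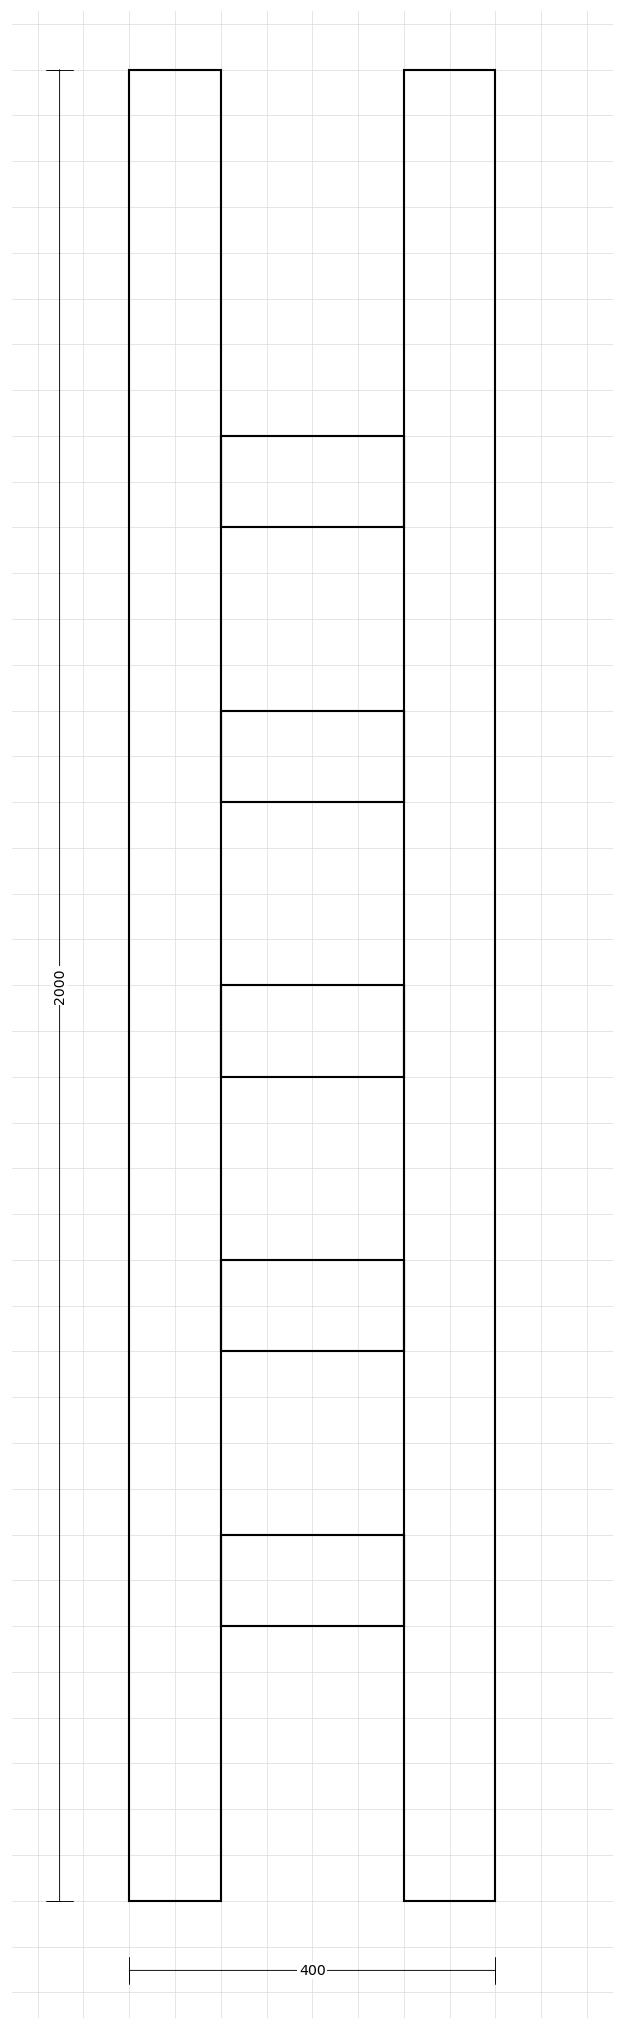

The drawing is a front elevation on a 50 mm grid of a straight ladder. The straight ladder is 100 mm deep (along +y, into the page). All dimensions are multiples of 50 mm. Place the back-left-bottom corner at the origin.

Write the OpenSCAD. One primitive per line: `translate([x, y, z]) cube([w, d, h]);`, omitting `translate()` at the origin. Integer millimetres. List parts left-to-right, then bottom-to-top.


cube([100, 100, 2000]);
translate([100, 0, 300]) cube([200, 100, 100]);
translate([100, 0, 600]) cube([200, 100, 100]);
translate([100, 0, 900]) cube([200, 100, 100]);
translate([100, 0, 1200]) cube([200, 100, 100]);
translate([100, 0, 1500]) cube([200, 100, 100]);
translate([300, 0, 0]) cube([100, 100, 2000]);
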